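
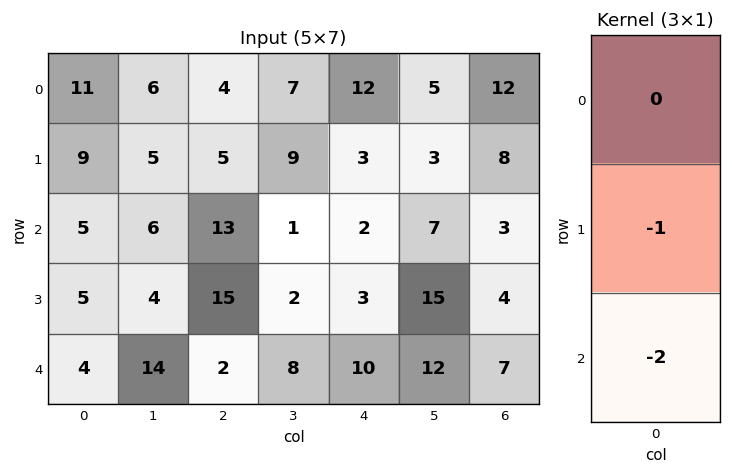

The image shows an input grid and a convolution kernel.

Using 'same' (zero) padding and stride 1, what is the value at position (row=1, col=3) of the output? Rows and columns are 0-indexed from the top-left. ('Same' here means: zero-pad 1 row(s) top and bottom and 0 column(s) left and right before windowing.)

-11

The receptive field on the zero-padded input at this output position is [7 / 9 / 1]. Elementwise product with the kernel and sum: 9·-1 + 1·-2.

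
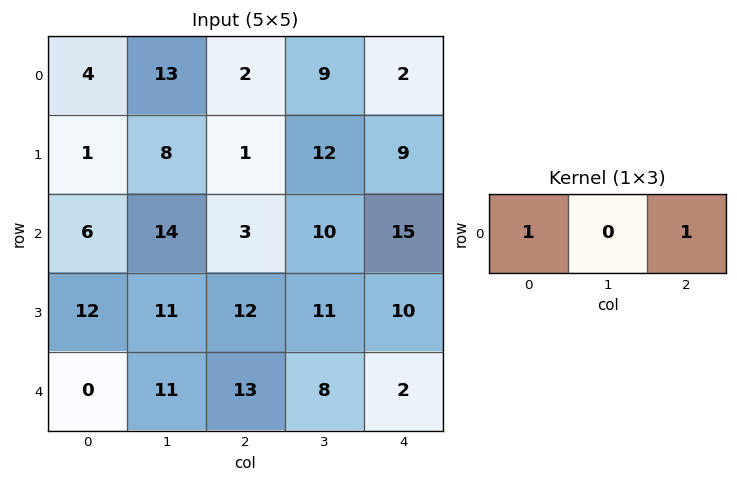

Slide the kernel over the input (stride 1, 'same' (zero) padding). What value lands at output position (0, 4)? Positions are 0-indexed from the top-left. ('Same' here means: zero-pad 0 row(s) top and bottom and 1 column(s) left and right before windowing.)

The receptive field on the zero-padded input at this output position is [9 2 0]. Elementwise product with the kernel and sum: 9·1 + 0·1.

9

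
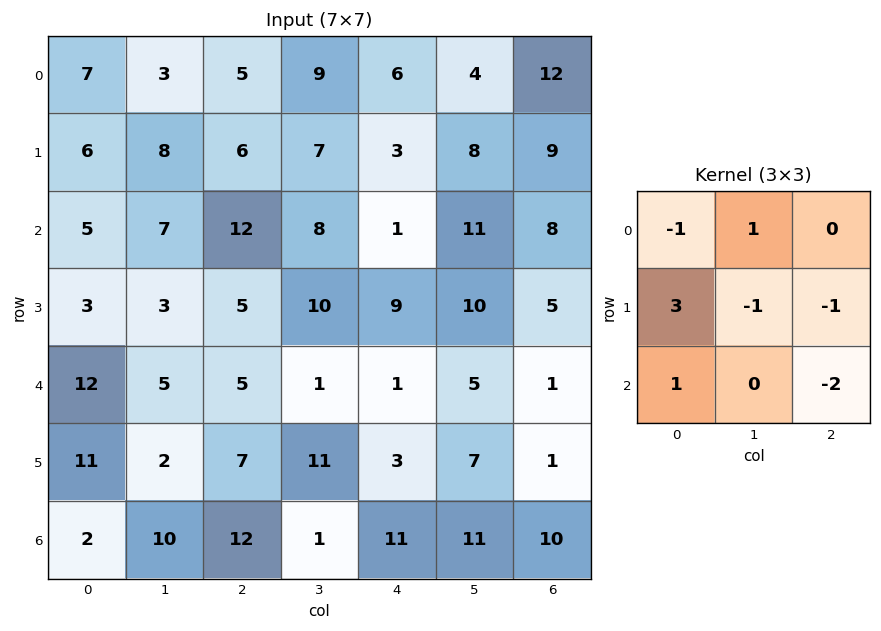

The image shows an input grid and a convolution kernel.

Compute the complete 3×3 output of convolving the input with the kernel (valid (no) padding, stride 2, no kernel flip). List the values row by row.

-19 22 -25
5 -5 21
-5 -7 -4

Output[0,0]: The receptive field on the input at this output position is [7 3 5 / 6 8 6 / 5 7 12]. Elementwise product with the kernel and sum: 7·-1 + 3·1 + 6·3 + 8·-1 + 6·-1 + 5·1 + 12·-2.
Output[0,1]: The receptive field on the input at this output position is [5 9 6 / 6 7 3 / 12 8 1]. Elementwise product with the kernel and sum: 5·-1 + 9·1 + 6·3 + 7·-1 + 3·-1 + 12·1 + 1·-2.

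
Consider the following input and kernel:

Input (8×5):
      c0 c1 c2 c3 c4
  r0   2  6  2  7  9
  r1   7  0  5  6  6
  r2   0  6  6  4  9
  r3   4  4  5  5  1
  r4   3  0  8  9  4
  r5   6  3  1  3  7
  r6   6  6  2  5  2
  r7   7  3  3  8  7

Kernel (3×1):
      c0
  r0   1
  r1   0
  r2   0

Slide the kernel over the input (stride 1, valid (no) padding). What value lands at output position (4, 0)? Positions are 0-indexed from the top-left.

The receptive field on the input at this output position is [3 / 6 / 6]. Elementwise product with the kernel and sum: 3·1.

3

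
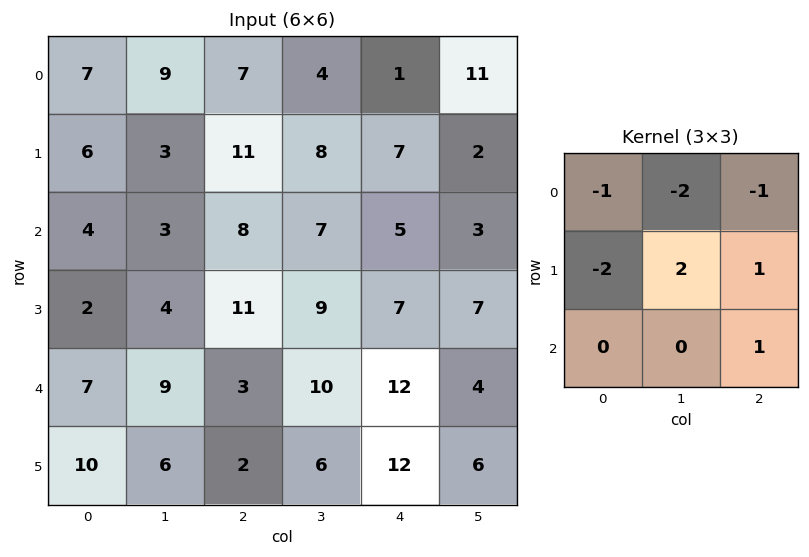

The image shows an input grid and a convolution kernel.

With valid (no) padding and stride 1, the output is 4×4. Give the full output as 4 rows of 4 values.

-19 4 -10 -14
-6 -7 -24 -18
0 7 -12 -13
-12 -31 2 -16

Output[0,0]: The receptive field on the input at this output position is [7 9 7 / 6 3 11 / 4 3 8]. Elementwise product with the kernel and sum: 7·-1 + 9·-2 + 7·-1 + 6·-2 + 3·2 + 11·1 + 8·1.
Output[0,1]: The receptive field on the input at this output position is [9 7 4 / 3 11 8 / 3 8 7]. Elementwise product with the kernel and sum: 9·-1 + 7·-2 + 4·-1 + 3·-2 + 11·2 + 8·1 + 7·1.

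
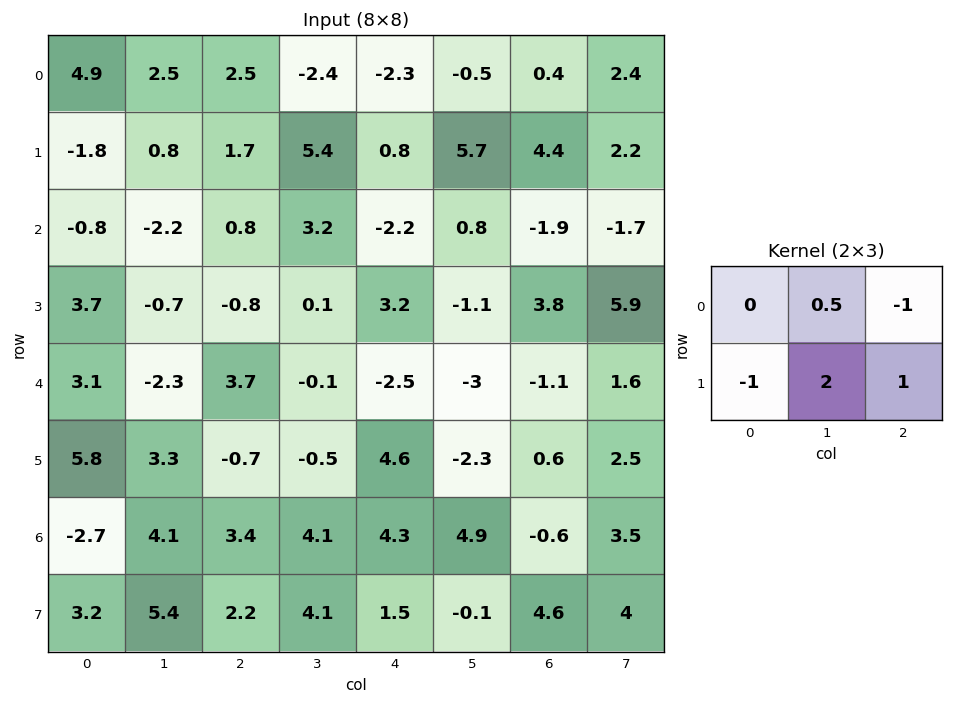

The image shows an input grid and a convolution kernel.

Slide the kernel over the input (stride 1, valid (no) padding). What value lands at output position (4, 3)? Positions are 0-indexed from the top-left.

The receptive field on the input at this output position is [-0.1 -2.5 -3 / -0.5 4.6 -2.3]. Elementwise product with the kernel and sum: -2.5·0.5 + -3·-1 + -0.5·-1 + 4.6·2 + -2.3·1.

9.15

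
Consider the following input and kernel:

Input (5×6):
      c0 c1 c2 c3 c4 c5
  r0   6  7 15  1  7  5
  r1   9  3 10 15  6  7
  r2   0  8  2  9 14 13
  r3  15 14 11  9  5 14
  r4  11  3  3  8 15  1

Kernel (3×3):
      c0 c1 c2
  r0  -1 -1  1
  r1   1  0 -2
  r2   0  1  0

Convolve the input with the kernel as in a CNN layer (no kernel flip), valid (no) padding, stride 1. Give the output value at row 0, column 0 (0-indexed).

-1

The receptive field on the input at this output position is [6 7 15 / 9 3 10 / 0 8 2]. Elementwise product with the kernel and sum: 6·-1 + 7·-1 + 15·1 + 9·1 + 10·-2 + 8·1.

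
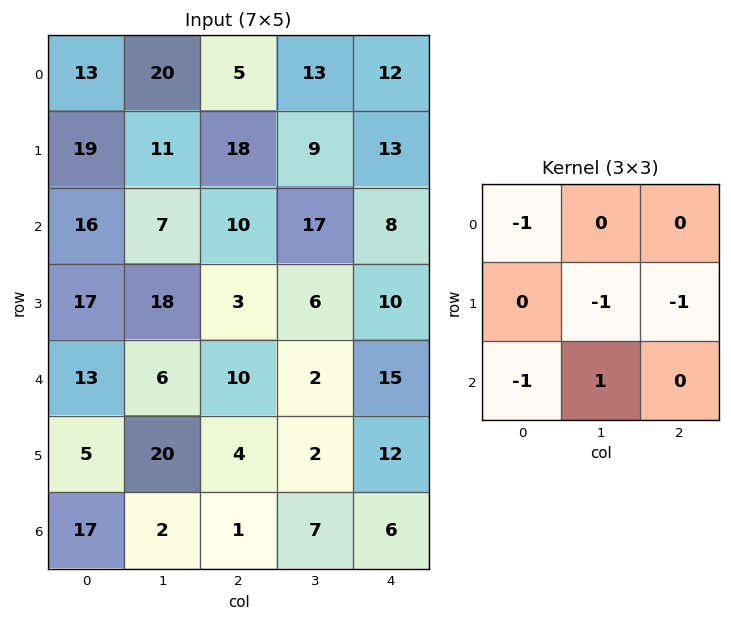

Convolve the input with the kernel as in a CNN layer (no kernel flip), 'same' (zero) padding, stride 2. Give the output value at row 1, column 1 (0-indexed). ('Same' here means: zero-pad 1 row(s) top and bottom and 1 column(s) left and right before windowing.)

The receptive field on the zero-padded input at this output position is [11 18 9 / 7 10 17 / 18 3 6]. Elementwise product with the kernel and sum: 11·-1 + 10·-1 + 17·-1 + 18·-1 + 3·1.

-53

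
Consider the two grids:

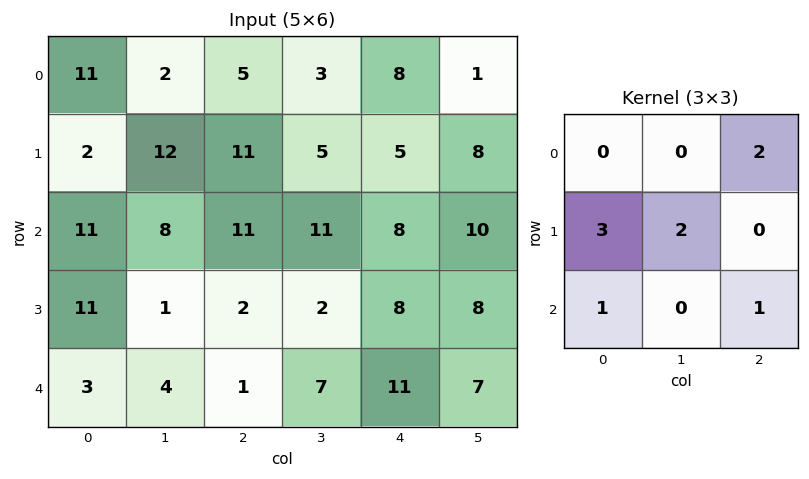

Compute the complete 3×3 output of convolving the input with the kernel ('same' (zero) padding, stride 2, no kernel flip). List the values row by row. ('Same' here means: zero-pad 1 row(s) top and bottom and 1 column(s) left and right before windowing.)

34 33 38
47 59 75
8 18 59

Output[0,0]: The receptive field on the zero-padded input at this output position is [0 0 0 / 0 11 2 / 0 2 12]. Elementwise product with the kernel and sum: 0·2 + 0·3 + 11·2 + 0·1 + 12·1.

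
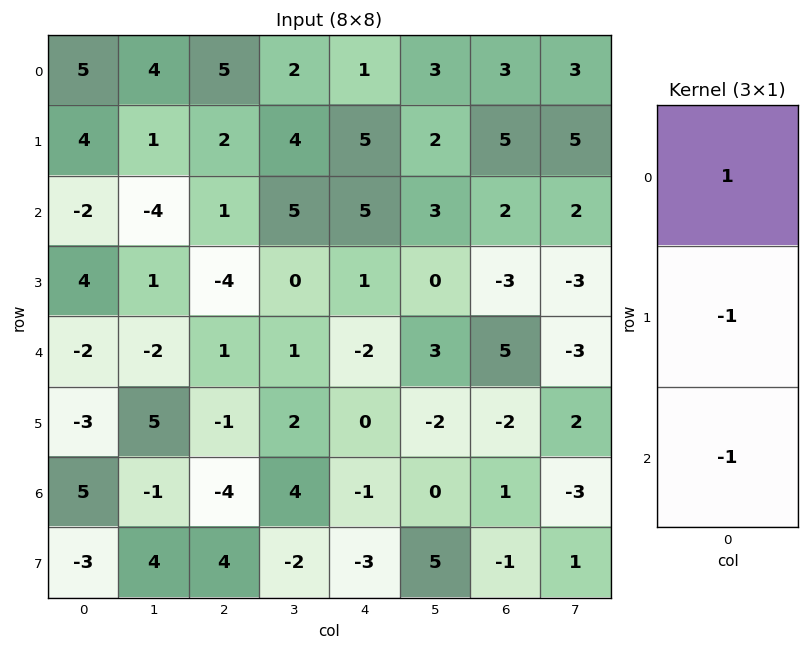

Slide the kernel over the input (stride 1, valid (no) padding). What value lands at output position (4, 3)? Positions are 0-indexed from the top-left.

-5

The receptive field on the input at this output position is [1 / 2 / 4]. Elementwise product with the kernel and sum: 1·1 + 2·-1 + 4·-1.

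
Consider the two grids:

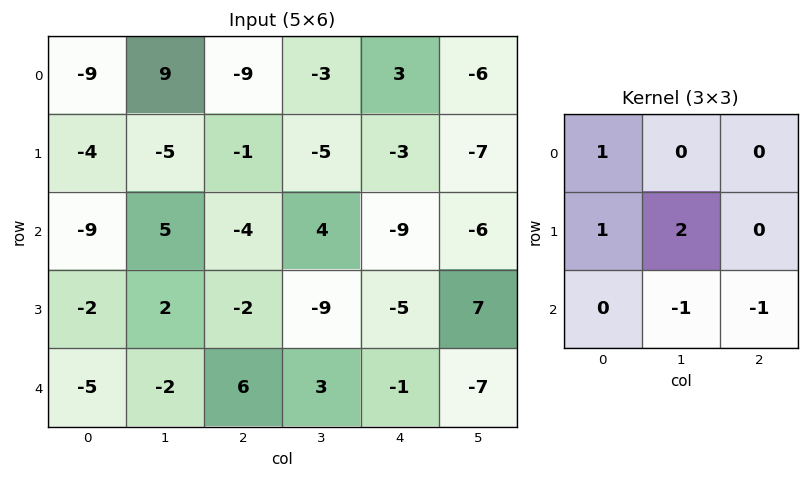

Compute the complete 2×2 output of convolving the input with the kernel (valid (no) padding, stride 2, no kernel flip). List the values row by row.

-24 -15
-11 -26

Output[0,0]: The receptive field on the input at this output position is [-9 9 -9 / -4 -5 -1 / -9 5 -4]. Elementwise product with the kernel and sum: -9·1 + -4·1 + -5·2 + 5·-1 + -4·-1.
Output[0,1]: The receptive field on the input at this output position is [-9 -3 3 / -1 -5 -3 / -4 4 -9]. Elementwise product with the kernel and sum: -9·1 + -1·1 + -5·2 + 4·-1 + -9·-1.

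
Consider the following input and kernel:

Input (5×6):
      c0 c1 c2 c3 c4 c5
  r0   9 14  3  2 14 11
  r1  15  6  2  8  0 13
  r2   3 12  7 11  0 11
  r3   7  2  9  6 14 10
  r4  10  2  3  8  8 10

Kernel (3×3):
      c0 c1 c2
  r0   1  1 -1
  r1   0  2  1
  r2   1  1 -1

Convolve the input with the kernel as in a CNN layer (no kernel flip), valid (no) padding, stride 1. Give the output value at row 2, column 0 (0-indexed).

The receptive field on the input at this output position is [3 12 7 / 7 2 9 / 10 2 3]. Elementwise product with the kernel and sum: 3·1 + 12·1 + 7·-1 + 2·2 + 9·1 + 10·1 + 2·1 + 3·-1.

30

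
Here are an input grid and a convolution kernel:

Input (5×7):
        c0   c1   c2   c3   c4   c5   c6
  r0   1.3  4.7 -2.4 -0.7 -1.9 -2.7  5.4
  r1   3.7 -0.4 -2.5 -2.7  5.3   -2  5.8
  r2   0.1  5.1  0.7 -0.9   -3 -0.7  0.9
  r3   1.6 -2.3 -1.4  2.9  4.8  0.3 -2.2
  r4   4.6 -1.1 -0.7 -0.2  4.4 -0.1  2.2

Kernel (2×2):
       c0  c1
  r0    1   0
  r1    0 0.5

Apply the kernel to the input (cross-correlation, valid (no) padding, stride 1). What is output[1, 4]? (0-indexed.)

4.95

The receptive field on the input at this output position is [5.3 -2 / -3 -0.7]. Elementwise product with the kernel and sum: 5.3·1 + -0.7·0.5.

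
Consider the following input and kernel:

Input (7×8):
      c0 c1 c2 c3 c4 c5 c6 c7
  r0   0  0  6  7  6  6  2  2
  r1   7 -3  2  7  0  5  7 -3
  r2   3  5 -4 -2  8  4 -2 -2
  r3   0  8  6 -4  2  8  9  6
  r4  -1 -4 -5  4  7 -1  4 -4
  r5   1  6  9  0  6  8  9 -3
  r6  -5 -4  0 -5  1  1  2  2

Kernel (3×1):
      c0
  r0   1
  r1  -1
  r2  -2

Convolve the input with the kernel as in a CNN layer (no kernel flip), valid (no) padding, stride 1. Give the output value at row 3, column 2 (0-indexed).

The receptive field on the input at this output position is [6 / -5 / 9]. Elementwise product with the kernel and sum: 6·1 + -5·-1 + 9·-2.

-7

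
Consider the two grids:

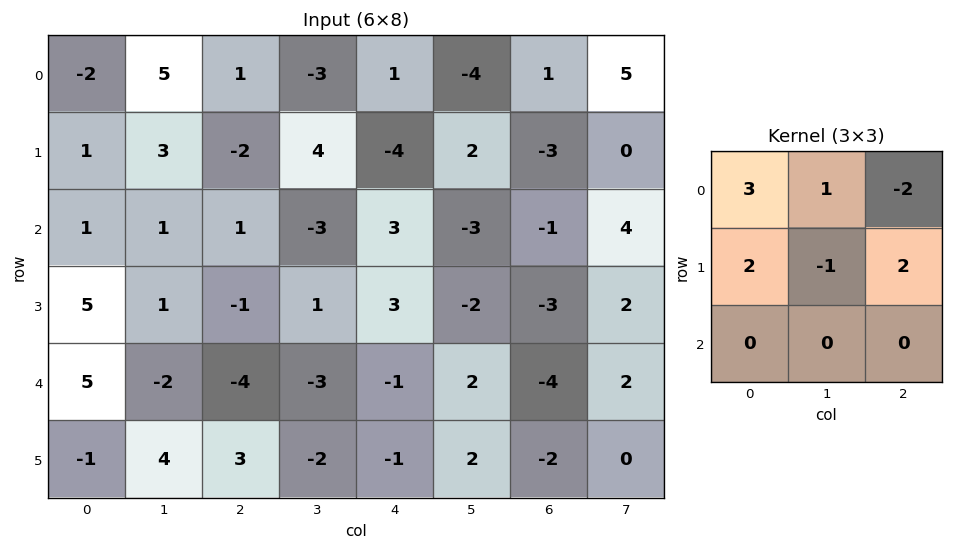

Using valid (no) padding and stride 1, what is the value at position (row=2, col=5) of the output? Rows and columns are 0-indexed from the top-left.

The receptive field on the input at this output position is [-3 -1 4 / -2 -3 2 / 2 -4 2]. Elementwise product with the kernel and sum: -3·3 + -1·1 + 4·-2 + -2·2 + -3·-1 + 2·2.

-15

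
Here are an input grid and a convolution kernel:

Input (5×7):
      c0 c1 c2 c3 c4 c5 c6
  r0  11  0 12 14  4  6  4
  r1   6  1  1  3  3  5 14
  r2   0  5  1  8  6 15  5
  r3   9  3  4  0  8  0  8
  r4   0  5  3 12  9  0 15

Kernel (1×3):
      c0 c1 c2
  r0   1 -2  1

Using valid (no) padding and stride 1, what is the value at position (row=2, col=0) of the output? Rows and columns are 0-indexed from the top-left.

The receptive field on the input at this output position is [0 5 1]. Elementwise product with the kernel and sum: 0·1 + 5·-2 + 1·1.

-9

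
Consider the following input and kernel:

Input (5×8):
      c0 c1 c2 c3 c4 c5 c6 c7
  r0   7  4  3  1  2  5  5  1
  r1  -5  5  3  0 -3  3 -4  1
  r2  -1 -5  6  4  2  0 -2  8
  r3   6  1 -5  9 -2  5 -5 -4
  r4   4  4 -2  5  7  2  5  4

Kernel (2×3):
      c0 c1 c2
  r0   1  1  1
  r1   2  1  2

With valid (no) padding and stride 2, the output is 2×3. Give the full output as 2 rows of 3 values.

15 6 1
3 7 -9

Output[0,0]: The receptive field on the input at this output position is [7 4 3 / -5 5 3]. Elementwise product with the kernel and sum: 7·1 + 4·1 + 3·1 + -5·2 + 5·1 + 3·2.
Output[0,1]: The receptive field on the input at this output position is [3 1 2 / 3 0 -3]. Elementwise product with the kernel and sum: 3·1 + 1·1 + 2·1 + 3·2 + 0·1 + -3·2.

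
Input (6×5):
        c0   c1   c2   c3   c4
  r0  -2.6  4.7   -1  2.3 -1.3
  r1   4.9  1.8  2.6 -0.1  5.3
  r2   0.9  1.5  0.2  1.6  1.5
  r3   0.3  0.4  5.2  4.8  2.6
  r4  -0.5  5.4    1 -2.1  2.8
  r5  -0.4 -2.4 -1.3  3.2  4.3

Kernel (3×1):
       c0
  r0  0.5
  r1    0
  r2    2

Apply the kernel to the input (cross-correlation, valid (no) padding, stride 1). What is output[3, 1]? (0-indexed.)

The receptive field on the input at this output position is [0.4 / 5.4 / -2.4]. Elementwise product with the kernel and sum: 0.4·0.5 + -2.4·2.

-4.6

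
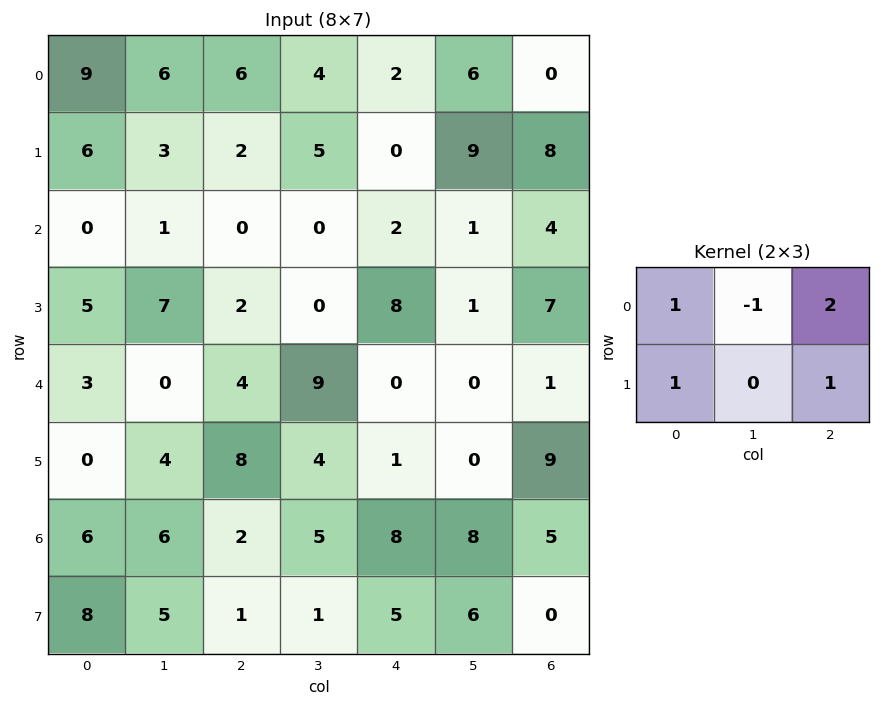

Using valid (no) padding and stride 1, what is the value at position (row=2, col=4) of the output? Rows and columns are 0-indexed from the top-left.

The receptive field on the input at this output position is [2 1 4 / 8 1 7]. Elementwise product with the kernel and sum: 2·1 + 1·-1 + 4·2 + 8·1 + 7·1.

24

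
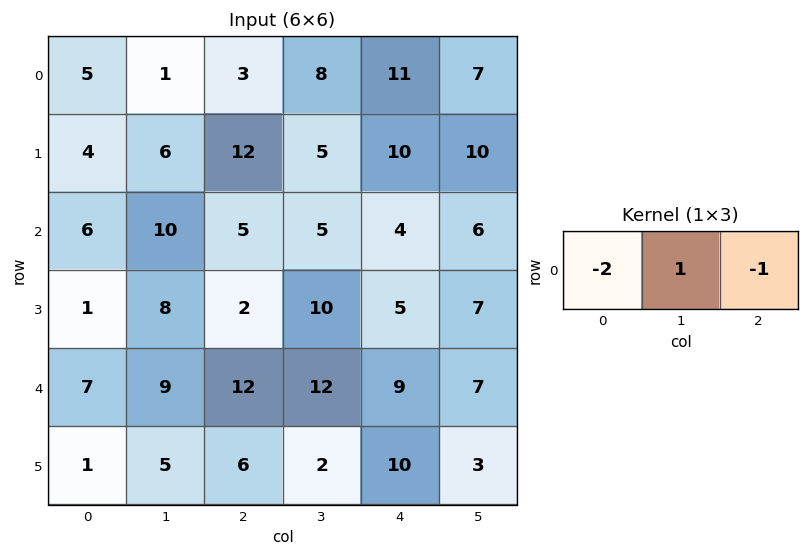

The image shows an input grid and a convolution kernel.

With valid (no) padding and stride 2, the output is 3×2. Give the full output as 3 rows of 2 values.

Output[0,0]: The receptive field on the input at this output position is [5 1 3]. Elementwise product with the kernel and sum: 5·-2 + 1·1 + 3·-1.

-12 -9
-7 -9
-17 -21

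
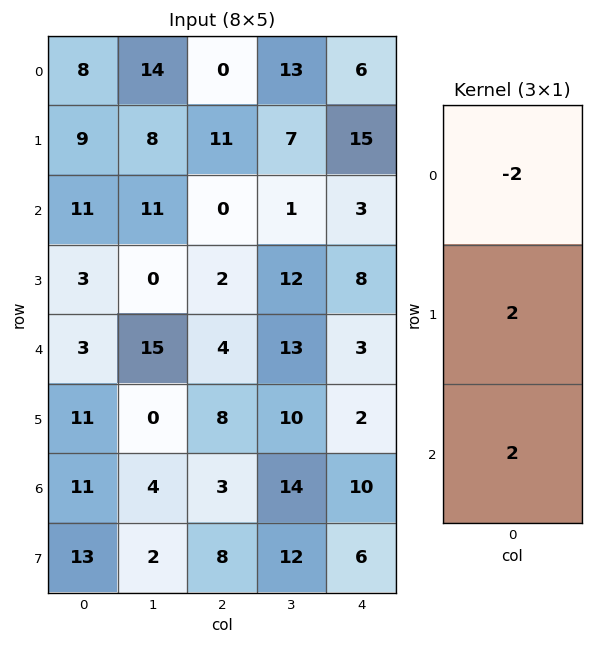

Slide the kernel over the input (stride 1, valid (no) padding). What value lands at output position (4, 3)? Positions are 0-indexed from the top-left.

The receptive field on the input at this output position is [13 / 10 / 14]. Elementwise product with the kernel and sum: 13·-2 + 10·2 + 14·2.

22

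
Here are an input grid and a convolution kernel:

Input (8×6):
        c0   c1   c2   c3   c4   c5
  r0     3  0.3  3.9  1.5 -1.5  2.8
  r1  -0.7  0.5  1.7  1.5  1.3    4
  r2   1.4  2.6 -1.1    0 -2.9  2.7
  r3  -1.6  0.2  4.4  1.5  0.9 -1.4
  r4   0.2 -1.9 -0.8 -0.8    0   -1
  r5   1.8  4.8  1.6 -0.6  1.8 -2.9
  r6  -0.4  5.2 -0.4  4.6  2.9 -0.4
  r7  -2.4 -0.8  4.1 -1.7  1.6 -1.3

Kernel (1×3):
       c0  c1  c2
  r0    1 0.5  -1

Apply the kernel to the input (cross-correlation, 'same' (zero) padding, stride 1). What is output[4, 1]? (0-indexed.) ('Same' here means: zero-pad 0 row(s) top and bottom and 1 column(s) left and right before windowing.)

The receptive field on the zero-padded input at this output position is [0.2 -1.9 -0.8]. Elementwise product with the kernel and sum: 0.2·1 + -1.9·0.5 + -0.8·-1.

0.05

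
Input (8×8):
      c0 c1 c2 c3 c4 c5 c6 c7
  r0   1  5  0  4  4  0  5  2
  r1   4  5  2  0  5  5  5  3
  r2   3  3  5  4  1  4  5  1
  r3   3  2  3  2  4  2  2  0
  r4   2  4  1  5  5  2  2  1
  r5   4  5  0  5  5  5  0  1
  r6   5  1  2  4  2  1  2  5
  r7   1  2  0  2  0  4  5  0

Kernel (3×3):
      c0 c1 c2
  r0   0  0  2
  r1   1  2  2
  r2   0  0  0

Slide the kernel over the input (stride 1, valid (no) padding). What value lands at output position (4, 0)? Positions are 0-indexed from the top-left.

16

The receptive field on the input at this output position is [2 4 1 / 4 5 0 / 5 1 2]. Elementwise product with the kernel and sum: 1·2 + 4·1 + 5·2 + 0·2.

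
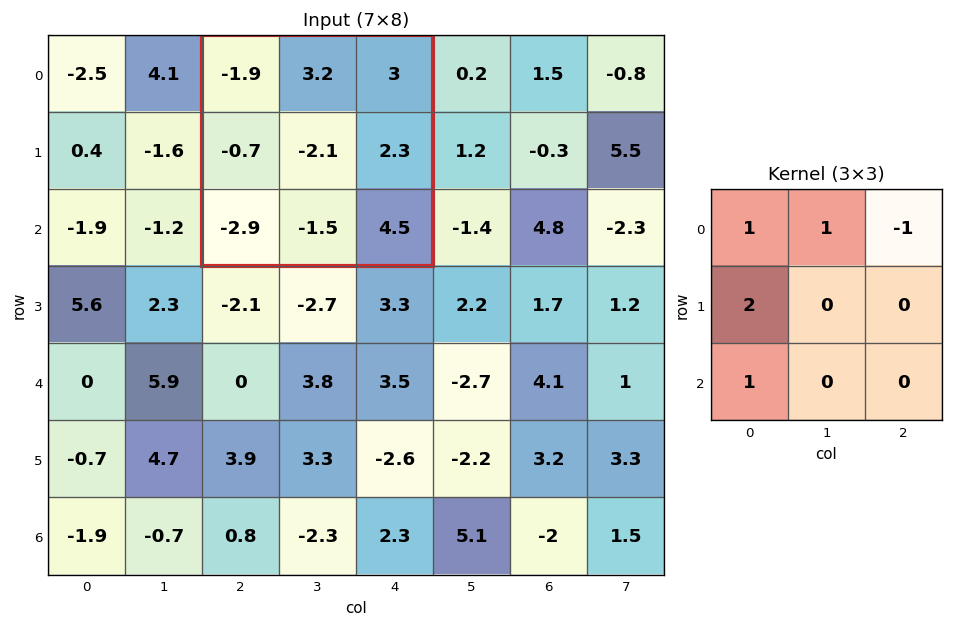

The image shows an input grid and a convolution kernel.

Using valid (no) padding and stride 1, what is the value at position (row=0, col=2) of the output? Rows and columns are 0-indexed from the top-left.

-6

The receptive field on the input at this output position is [-1.9 3.2 3 / -0.7 -2.1 2.3 / -2.9 -1.5 4.5]. Elementwise product with the kernel and sum: -1.9·1 + 3.2·1 + 3·-1 + -0.7·2 + -2.9·1.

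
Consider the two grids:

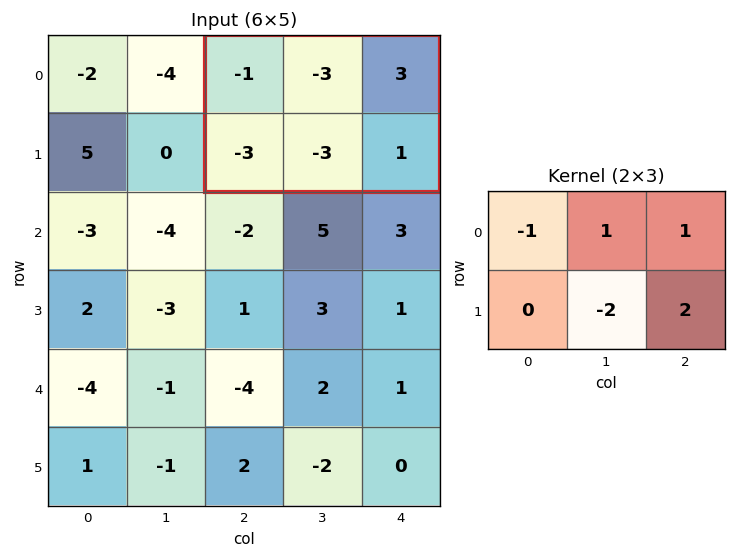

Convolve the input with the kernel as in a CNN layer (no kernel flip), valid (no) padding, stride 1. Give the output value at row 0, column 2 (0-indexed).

The receptive field on the input at this output position is [-1 -3 3 / -3 -3 1]. Elementwise product with the kernel and sum: -1·-1 + -3·1 + 3·1 + -3·-2 + 1·2.

9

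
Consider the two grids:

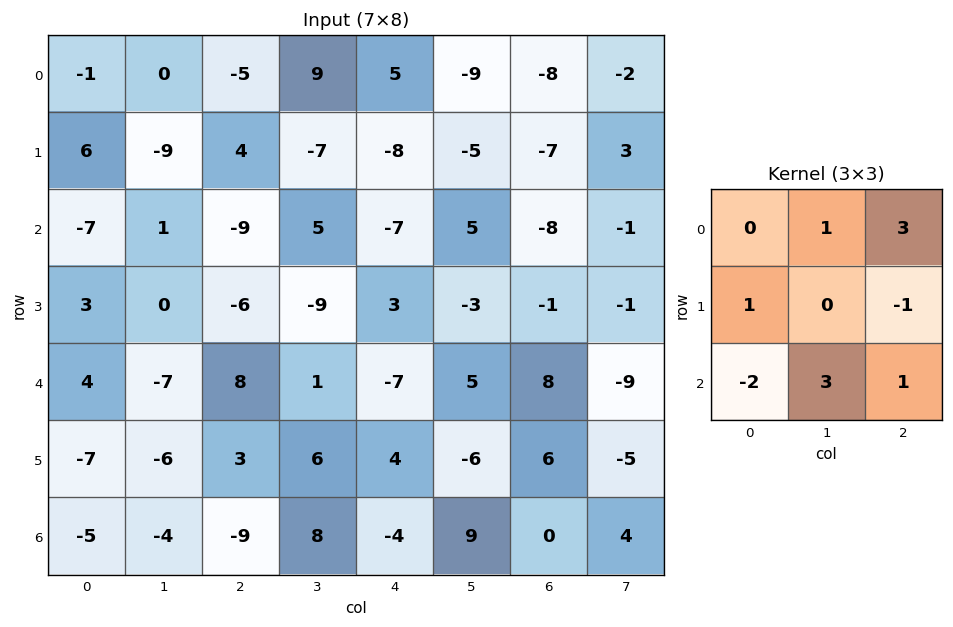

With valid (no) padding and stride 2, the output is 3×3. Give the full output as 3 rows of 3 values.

-5 62 -13
-38 -45 22
-4 17 62

Output[0,0]: The receptive field on the input at this output position is [-1 0 -5 / 6 -9 4 / -7 1 -9]. Elementwise product with the kernel and sum: 0·1 + -5·3 + 6·1 + 4·-1 + -7·-2 + 1·3 + -9·1.
Output[0,1]: The receptive field on the input at this output position is [-5 9 5 / 4 -7 -8 / -9 5 -7]. Elementwise product with the kernel and sum: 9·1 + 5·3 + 4·1 + -8·-1 + -9·-2 + 5·3 + -7·1.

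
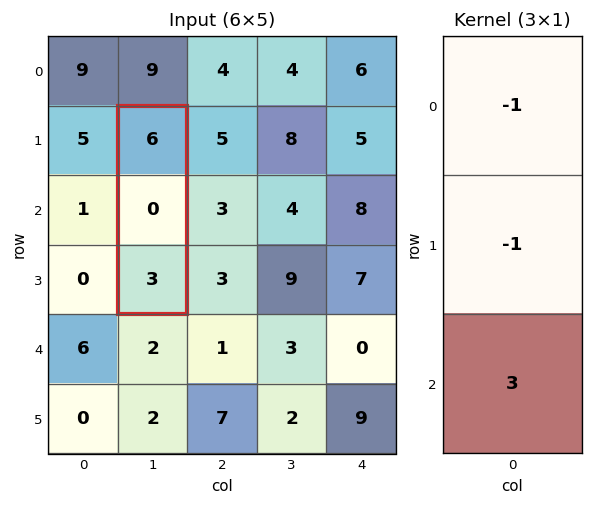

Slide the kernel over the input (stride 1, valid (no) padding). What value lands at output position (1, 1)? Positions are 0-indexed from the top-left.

The receptive field on the input at this output position is [6 / 0 / 3]. Elementwise product with the kernel and sum: 6·-1 + 0·-1 + 3·3.

3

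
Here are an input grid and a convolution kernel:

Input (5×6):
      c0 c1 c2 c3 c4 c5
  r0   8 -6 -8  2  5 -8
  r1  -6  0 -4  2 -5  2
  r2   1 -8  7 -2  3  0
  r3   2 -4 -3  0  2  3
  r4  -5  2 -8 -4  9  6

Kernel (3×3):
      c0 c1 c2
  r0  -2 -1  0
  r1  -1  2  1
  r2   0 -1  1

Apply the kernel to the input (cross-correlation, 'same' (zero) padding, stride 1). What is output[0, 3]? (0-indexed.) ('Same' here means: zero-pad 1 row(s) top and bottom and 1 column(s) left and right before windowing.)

10

The receptive field on the zero-padded input at this output position is [0 0 0 / -8 2 5 / -4 2 -5]. Elementwise product with the kernel and sum: 0·-2 + 0·-1 + -8·-1 + 2·2 + 5·1 + 2·-1 + -5·1.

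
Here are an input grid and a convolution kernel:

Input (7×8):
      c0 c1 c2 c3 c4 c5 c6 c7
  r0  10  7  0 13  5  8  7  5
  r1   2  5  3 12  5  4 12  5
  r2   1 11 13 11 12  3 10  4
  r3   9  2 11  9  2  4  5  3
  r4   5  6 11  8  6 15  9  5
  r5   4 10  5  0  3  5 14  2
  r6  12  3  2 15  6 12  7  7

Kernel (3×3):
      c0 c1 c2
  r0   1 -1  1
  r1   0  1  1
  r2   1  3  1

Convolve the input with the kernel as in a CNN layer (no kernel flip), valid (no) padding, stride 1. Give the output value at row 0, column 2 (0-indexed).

67

The receptive field on the input at this output position is [0 13 5 / 3 12 5 / 13 11 12]. Elementwise product with the kernel and sum: 0·1 + 13·-1 + 5·1 + 12·1 + 5·1 + 13·1 + 11·3 + 12·1.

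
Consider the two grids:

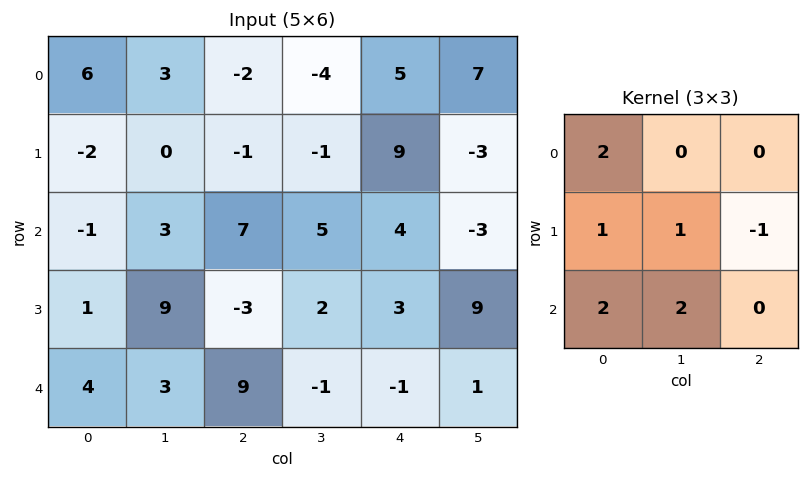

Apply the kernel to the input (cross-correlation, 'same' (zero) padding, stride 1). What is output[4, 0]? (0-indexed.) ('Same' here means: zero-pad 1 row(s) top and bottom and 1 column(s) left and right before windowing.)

1

The receptive field on the zero-padded input at this output position is [0 1 9 / 0 4 3 / 0 0 0]. Elementwise product with the kernel and sum: 0·2 + 0·1 + 4·1 + 3·-1 + 0·2 + 0·2.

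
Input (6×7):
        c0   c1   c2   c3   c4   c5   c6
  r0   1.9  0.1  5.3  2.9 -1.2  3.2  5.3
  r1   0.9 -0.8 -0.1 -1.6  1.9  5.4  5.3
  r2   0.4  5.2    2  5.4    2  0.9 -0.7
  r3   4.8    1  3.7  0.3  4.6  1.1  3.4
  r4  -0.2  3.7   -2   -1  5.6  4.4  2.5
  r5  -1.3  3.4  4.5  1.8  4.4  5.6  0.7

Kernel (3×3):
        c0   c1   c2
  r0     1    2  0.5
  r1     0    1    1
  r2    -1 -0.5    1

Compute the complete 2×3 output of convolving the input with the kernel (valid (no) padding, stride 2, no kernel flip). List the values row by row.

2.85 8.1 15.4
12.85 26.8 2.65

Output[0,0]: The receptive field on the input at this output position is [1.9 0.1 5.3 / 0.9 -0.8 -0.1 / 0.4 5.2 2]. Elementwise product with the kernel and sum: 1.9·1 + 0.1·2 + 5.3·0.5 + -0.8·1 + -0.1·1 + 0.4·-1 + 5.2·-0.5 + 2·1.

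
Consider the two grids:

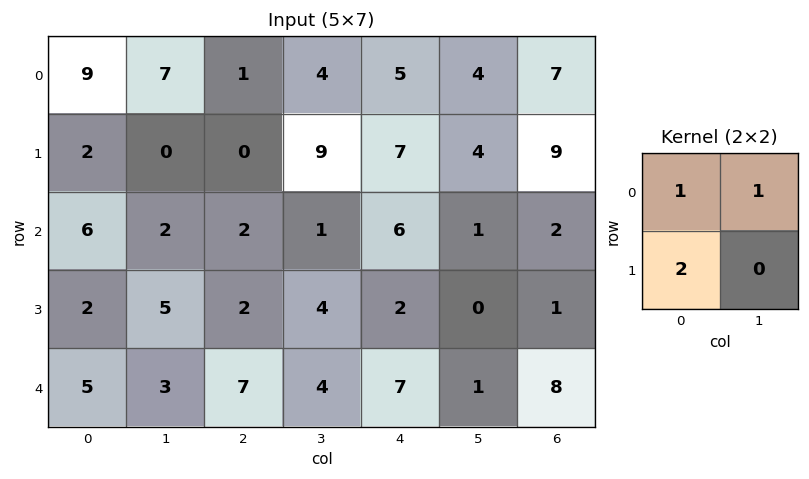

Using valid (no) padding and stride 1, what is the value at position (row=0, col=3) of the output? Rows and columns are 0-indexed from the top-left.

27

The receptive field on the input at this output position is [4 5 / 9 7]. Elementwise product with the kernel and sum: 4·1 + 5·1 + 9·2.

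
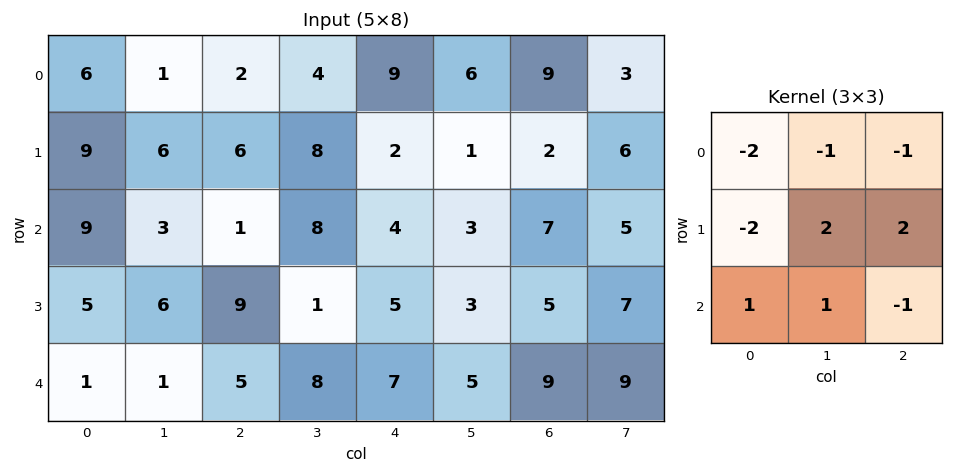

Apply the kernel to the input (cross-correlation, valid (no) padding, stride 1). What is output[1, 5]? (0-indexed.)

9

The receptive field on the input at this output position is [1 2 6 / 3 7 5 / 3 5 7]. Elementwise product with the kernel and sum: 1·-2 + 2·-1 + 6·-1 + 3·-2 + 7·2 + 5·2 + 3·1 + 5·1 + 7·-1.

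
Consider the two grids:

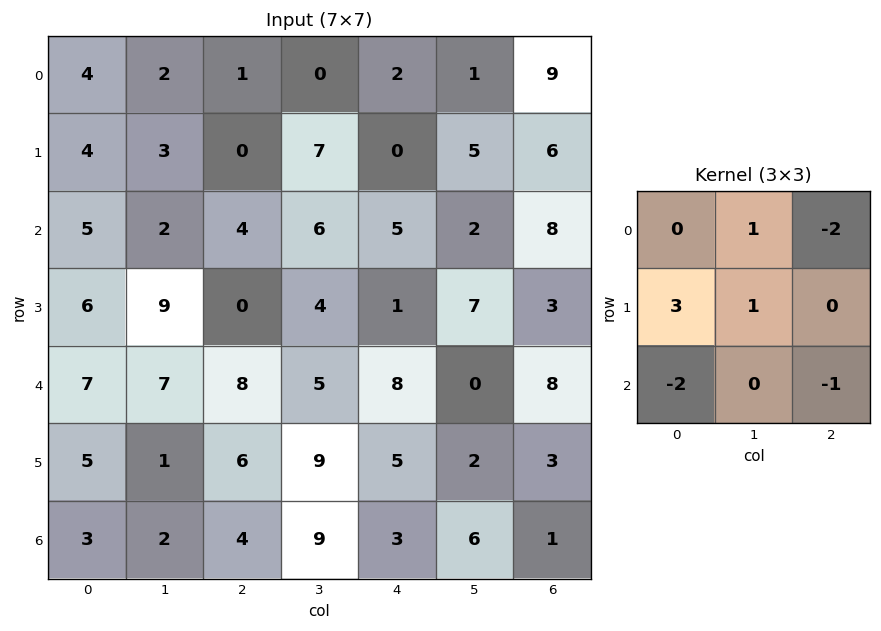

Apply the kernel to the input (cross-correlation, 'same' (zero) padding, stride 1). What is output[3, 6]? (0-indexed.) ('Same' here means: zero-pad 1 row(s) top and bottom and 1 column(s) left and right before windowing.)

32

The receptive field on the zero-padded input at this output position is [2 8 0 / 7 3 0 / 0 8 0]. Elementwise product with the kernel and sum: 8·1 + 0·-2 + 7·3 + 3·1 + 0·-2 + 0·-1.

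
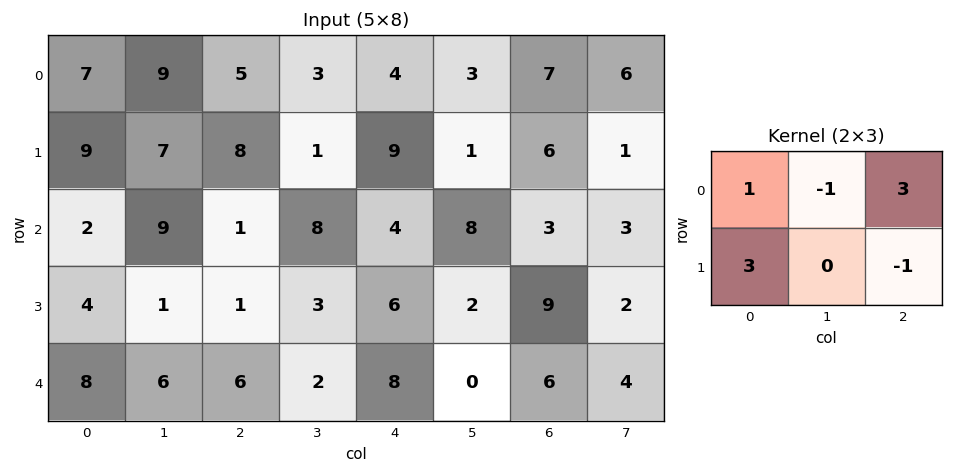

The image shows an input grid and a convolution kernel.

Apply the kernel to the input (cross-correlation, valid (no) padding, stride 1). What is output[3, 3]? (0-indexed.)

The receptive field on the input at this output position is [3 6 2 / 2 8 0]. Elementwise product with the kernel and sum: 3·1 + 6·-1 + 2·3 + 2·3 + 0·-1.

9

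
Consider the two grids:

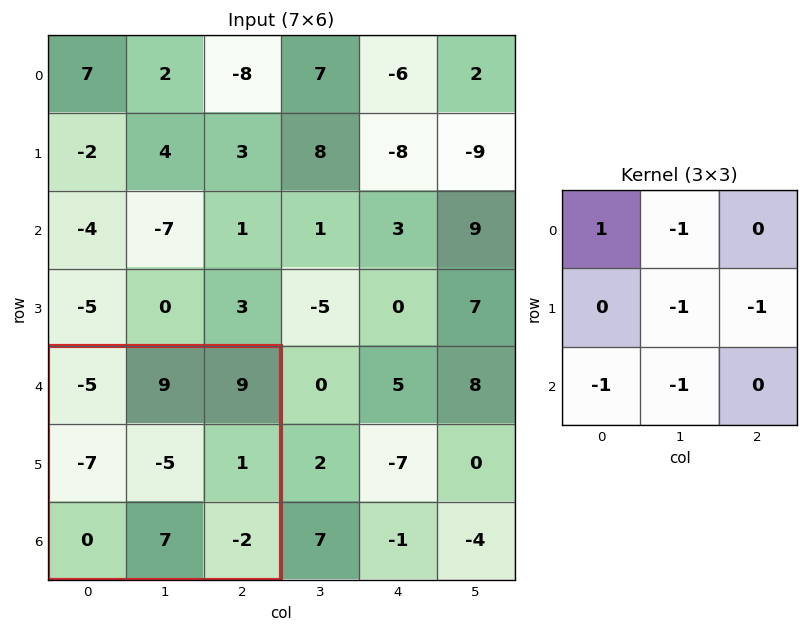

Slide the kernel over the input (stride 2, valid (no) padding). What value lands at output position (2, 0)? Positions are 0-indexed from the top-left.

-17

The receptive field on the input at this output position is [-5 9 9 / -7 -5 1 / 0 7 -2]. Elementwise product with the kernel and sum: -5·1 + 9·-1 + -5·-1 + 1·-1 + 0·-1 + 7·-1.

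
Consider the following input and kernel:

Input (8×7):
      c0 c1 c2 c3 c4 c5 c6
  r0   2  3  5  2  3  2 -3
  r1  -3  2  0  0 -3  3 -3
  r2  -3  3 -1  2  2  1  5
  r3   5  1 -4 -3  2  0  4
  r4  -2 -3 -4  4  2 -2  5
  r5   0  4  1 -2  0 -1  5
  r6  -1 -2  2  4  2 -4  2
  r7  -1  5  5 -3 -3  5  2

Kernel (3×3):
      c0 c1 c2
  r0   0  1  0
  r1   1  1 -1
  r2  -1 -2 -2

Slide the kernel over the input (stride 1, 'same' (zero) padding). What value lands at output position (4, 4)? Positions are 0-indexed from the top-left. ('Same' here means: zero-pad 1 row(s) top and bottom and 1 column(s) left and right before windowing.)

14

The receptive field on the zero-padded input at this output position is [-3 2 0 / 4 2 -2 / -2 0 -1]. Elementwise product with the kernel and sum: 2·1 + 4·1 + 2·1 + -2·-1 + -2·-1 + 0·-2 + -1·-2.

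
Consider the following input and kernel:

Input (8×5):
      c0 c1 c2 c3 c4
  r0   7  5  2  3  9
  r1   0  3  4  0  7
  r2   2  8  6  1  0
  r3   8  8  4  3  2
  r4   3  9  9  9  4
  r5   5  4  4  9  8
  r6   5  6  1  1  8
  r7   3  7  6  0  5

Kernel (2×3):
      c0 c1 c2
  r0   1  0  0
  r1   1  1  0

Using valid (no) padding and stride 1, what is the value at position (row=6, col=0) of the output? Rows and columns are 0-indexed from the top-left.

The receptive field on the input at this output position is [5 6 1 / 3 7 6]. Elementwise product with the kernel and sum: 5·1 + 3·1 + 7·1.

15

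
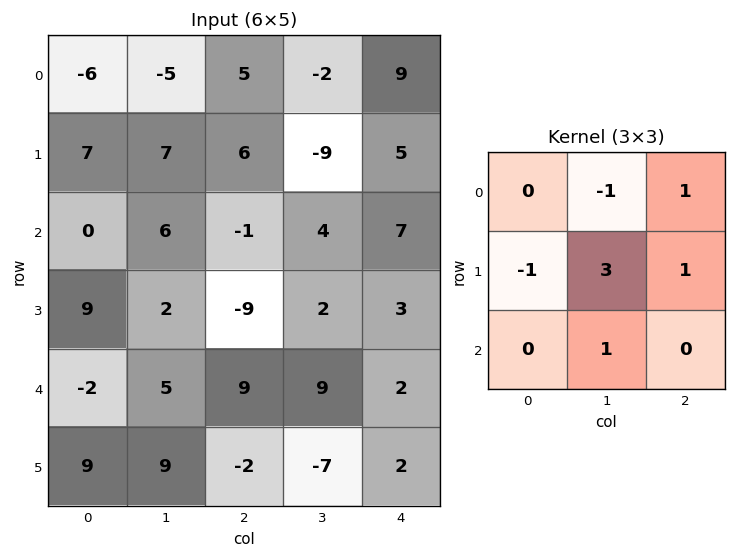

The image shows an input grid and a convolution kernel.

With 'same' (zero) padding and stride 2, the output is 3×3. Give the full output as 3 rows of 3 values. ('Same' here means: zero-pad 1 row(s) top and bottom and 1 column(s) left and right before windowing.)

Output[0,0]: The receptive field on the zero-padded input at this output position is [0 0 0 / 0 -6 -5 / 0 7 7]. Elementwise product with the kernel and sum: 0·-1 + 0·1 + 0·-1 + -6·3 + -5·1 + 7·1.
Output[0,1]: The receptive field on the zero-padded input at this output position is [0 0 0 / -5 5 -2 / 7 6 -9]. Elementwise product with the kernel and sum: 0·-1 + 0·1 + -5·-1 + 5·3 + -2·1 + 6·1.

-16 24 34
15 -29 15
1 40 -4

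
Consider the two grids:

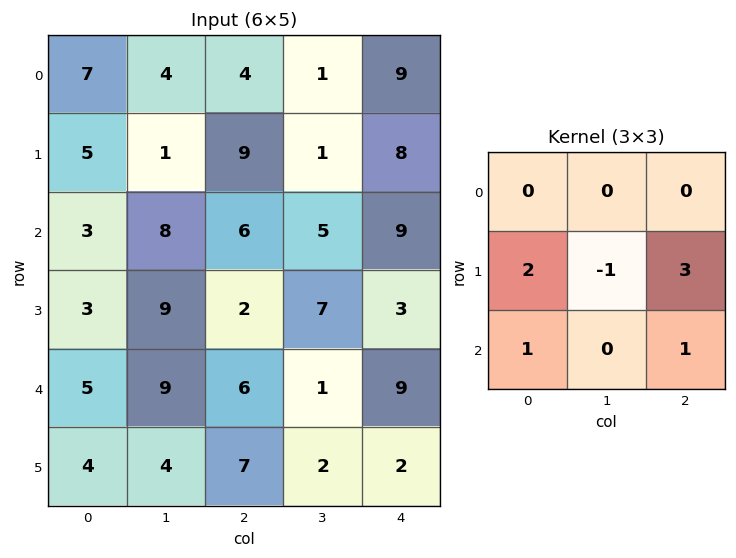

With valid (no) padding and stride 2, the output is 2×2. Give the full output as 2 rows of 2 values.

45 56
14 21

Output[0,0]: The receptive field on the input at this output position is [7 4 4 / 5 1 9 / 3 8 6]. Elementwise product with the kernel and sum: 5·2 + 1·-1 + 9·3 + 3·1 + 6·1.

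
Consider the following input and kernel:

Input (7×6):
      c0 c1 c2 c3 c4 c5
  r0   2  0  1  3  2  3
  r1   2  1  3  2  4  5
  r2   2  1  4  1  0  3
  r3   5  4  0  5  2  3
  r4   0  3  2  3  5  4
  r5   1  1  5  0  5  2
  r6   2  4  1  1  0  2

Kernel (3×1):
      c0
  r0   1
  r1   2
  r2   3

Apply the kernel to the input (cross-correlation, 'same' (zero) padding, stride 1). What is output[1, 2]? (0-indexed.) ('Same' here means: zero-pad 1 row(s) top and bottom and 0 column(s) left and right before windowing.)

19

The receptive field on the zero-padded input at this output position is [1 / 3 / 4]. Elementwise product with the kernel and sum: 1·1 + 3·2 + 4·3.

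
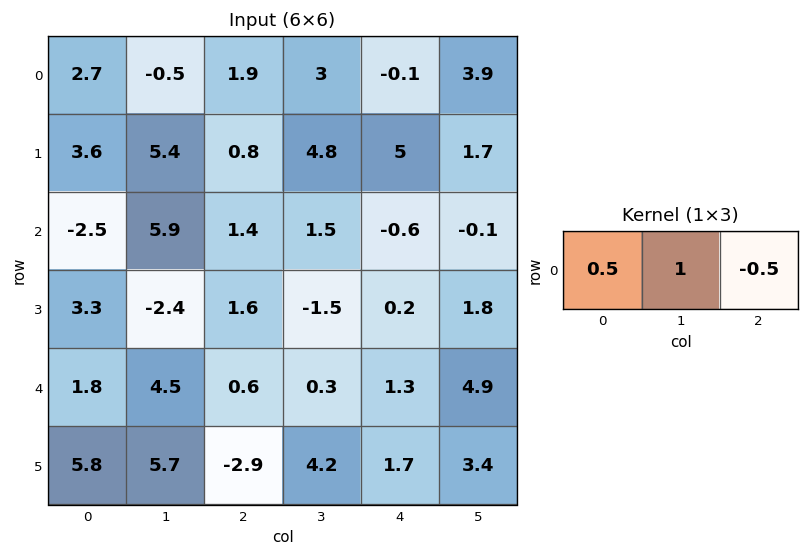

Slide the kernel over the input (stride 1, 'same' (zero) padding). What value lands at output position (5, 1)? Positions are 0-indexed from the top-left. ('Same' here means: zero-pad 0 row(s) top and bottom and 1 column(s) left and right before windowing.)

10.05

The receptive field on the zero-padded input at this output position is [5.8 5.7 -2.9]. Elementwise product with the kernel and sum: 5.8·0.5 + 5.7·1 + -2.9·-0.5.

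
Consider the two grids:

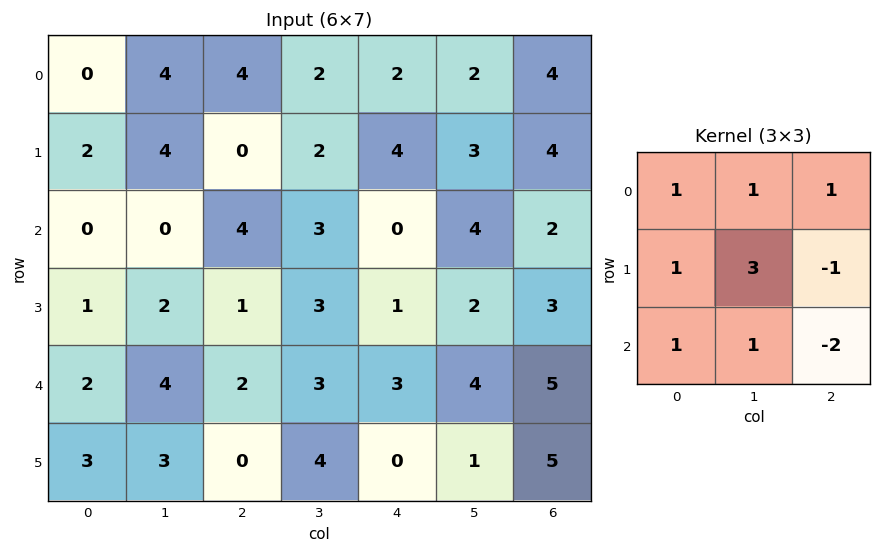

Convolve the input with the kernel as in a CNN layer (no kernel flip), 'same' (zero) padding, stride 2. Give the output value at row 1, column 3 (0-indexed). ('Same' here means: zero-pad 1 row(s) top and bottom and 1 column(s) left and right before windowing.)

22

The receptive field on the zero-padded input at this output position is [3 4 0 / 4 2 0 / 2 3 0]. Elementwise product with the kernel and sum: 3·1 + 4·1 + 0·1 + 4·1 + 2·3 + 0·-1 + 2·1 + 3·1 + 0·-2.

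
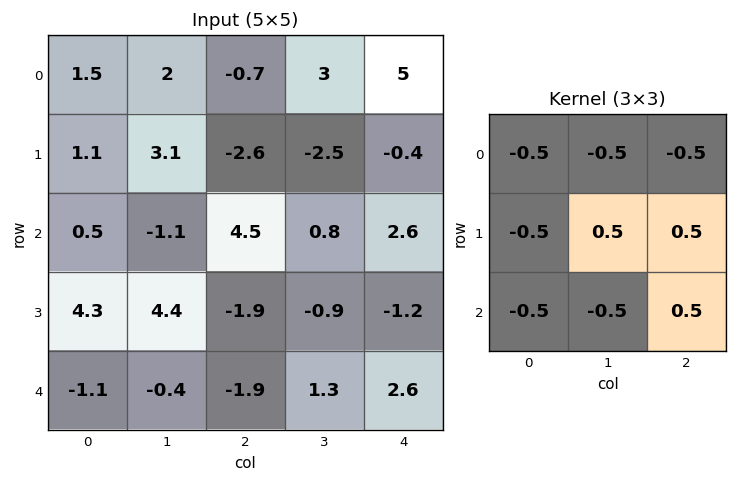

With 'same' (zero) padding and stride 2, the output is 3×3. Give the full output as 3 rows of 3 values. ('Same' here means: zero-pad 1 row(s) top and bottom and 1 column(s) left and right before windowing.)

2.75 -1.35 2.45
-2.35 2.5 3.4
-5.1 -0.9 1.7

Output[0,0]: The receptive field on the zero-padded input at this output position is [0 0 0 / 0 1.5 2 / 0 1.1 3.1]. Elementwise product with the kernel and sum: 0·-0.5 + 0·-0.5 + 0·-0.5 + 0·-0.5 + 1.5·0.5 + 2·0.5 + 0·-0.5 + 1.1·-0.5 + 3.1·0.5.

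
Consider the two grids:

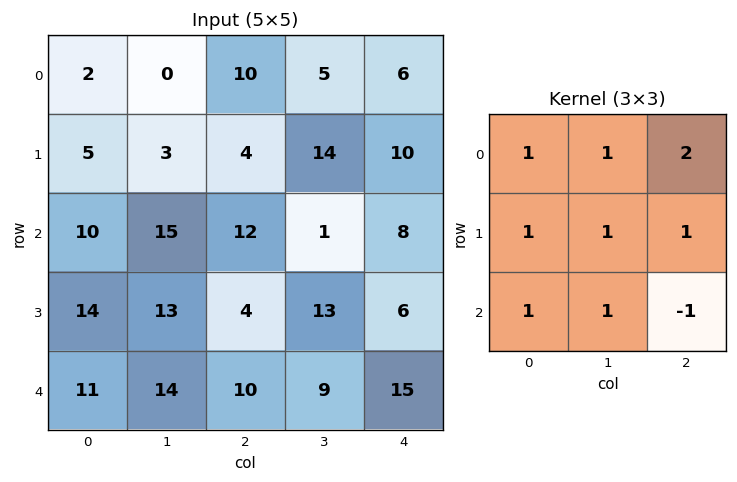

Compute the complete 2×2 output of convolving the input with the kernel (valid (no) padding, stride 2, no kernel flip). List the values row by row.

Output[0,0]: The receptive field on the input at this output position is [2 0 10 / 5 3 4 / 10 15 12]. Elementwise product with the kernel and sum: 2·1 + 0·1 + 10·2 + 5·1 + 3·1 + 4·1 + 10·1 + 15·1 + 12·-1.
Output[0,1]: The receptive field on the input at this output position is [10 5 6 / 4 14 10 / 12 1 8]. Elementwise product with the kernel and sum: 10·1 + 5·1 + 6·2 + 4·1 + 14·1 + 10·1 + 12·1 + 1·1 + 8·-1.

47 60
95 56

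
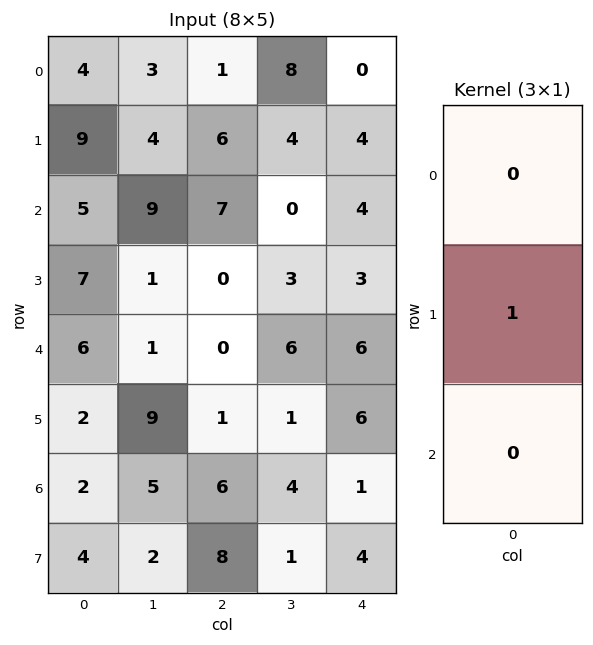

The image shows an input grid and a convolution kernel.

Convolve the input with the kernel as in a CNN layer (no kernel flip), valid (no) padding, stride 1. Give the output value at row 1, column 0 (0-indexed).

5

The receptive field on the input at this output position is [9 / 5 / 7]. Elementwise product with the kernel and sum: 5·1.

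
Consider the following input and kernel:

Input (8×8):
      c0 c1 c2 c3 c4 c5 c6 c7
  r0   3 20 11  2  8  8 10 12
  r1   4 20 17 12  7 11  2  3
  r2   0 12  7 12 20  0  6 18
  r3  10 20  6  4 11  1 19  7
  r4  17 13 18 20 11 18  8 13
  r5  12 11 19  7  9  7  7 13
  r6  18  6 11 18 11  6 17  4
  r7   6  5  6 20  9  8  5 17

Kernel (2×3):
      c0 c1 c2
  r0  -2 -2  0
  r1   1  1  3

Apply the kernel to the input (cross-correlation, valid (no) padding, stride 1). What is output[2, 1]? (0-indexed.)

The receptive field on the input at this output position is [12 7 12 / 20 6 4]. Elementwise product with the kernel and sum: 12·-2 + 7·-2 + 20·1 + 6·1 + 4·3.

0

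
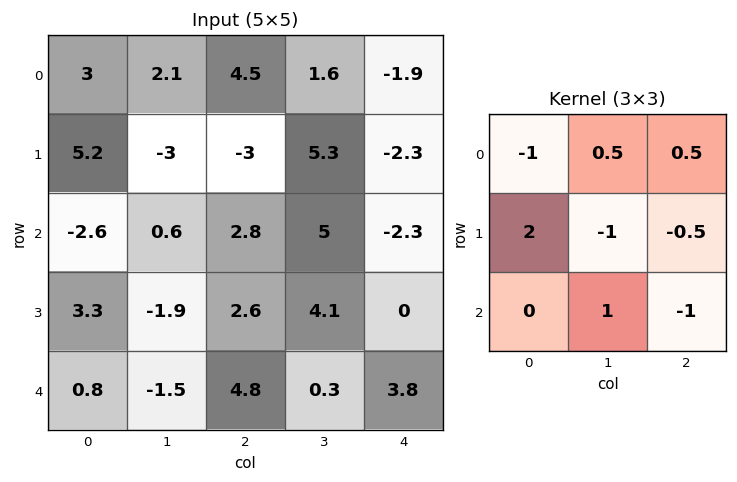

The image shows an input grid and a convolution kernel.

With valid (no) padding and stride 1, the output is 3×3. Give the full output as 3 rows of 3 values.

Output[0,0]: The receptive field on the input at this output position is [3 2.1 4.5 / 5.2 -3 -3 / -2.6 0.6 2.8]. Elementwise product with the kernel and sum: 3·-1 + 2.1·0.5 + 4.5·0.5 + 5.2·2 + -3·-1 + -3·-0.5 + 0.6·1 + 2.8·-1.
Output[0,1]: The receptive field on the input at this output position is [2.1 4.5 1.6 / -3 -3 5.3 / 0.6 2.8 5]. Elementwise product with the kernel and sum: 2.1·-1 + 4.5·0.5 + 1.6·0.5 + -3·2 + -3·-1 + 5.3·-0.5 + 2.8·1 + 5·-1.

13 -6.9 -7.5
-19.9 -1.45 10.35
5.2 -0.65 -3.85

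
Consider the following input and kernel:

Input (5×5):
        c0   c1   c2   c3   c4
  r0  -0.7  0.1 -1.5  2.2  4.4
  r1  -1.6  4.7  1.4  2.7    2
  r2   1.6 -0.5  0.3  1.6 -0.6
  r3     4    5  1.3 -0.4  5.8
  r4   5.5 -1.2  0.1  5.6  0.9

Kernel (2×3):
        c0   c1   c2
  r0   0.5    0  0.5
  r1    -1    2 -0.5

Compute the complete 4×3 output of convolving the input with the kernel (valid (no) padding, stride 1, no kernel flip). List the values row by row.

Output[0,0]: The receptive field on the input at this output position is [-0.7 0.1 -1.5 / -1.6 4.7 1.4]. Elementwise product with the kernel and sum: -0.7·0.5 + -1.5·0.5 + -1.6·-1 + 4.7·2 + 1.4·-0.5.

9.2 -2.1 4.45
-2.85 4 4.9
6.3 -1.65 -5.15
-5.3 0.9 14.2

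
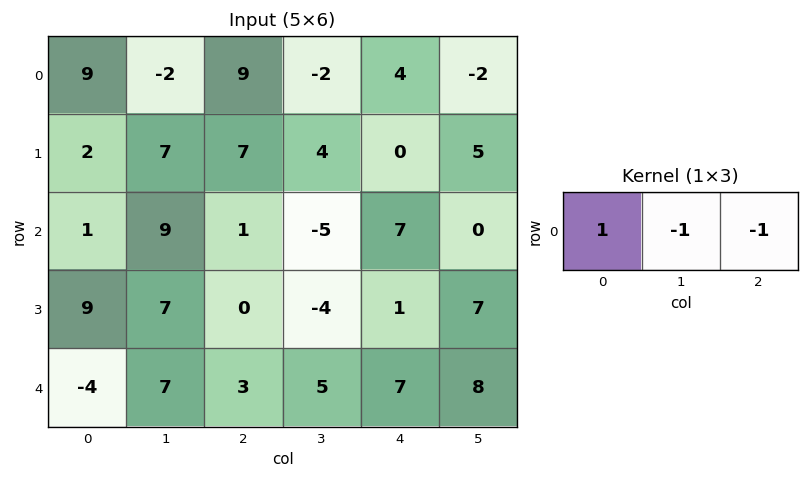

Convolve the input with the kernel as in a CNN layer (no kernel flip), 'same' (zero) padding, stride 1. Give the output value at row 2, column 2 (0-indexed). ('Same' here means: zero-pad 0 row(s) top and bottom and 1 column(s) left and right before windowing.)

13

The receptive field on the zero-padded input at this output position is [9 1 -5]. Elementwise product with the kernel and sum: 9·1 + 1·-1 + -5·-1.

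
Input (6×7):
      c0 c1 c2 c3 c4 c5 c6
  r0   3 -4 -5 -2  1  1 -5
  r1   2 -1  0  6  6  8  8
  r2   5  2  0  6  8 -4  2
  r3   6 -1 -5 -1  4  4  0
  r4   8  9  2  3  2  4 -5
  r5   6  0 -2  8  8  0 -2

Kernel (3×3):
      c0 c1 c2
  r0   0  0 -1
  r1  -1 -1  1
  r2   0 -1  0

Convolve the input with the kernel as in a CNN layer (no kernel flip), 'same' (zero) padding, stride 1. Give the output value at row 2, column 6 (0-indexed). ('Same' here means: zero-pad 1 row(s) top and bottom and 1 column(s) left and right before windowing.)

The receptive field on the zero-padded input at this output position is [8 8 0 / -4 2 0 / 4 0 0]. Elementwise product with the kernel and sum: 0·-1 + -4·-1 + 2·-1 + 0·1 + 0·-1.

2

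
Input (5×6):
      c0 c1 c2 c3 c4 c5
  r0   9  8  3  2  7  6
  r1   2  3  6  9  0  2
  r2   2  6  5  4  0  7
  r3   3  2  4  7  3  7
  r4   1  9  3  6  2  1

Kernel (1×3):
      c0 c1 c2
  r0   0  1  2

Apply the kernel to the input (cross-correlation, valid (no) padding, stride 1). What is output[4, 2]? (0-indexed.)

10

The receptive field on the input at this output position is [3 6 2]. Elementwise product with the kernel and sum: 6·1 + 2·2.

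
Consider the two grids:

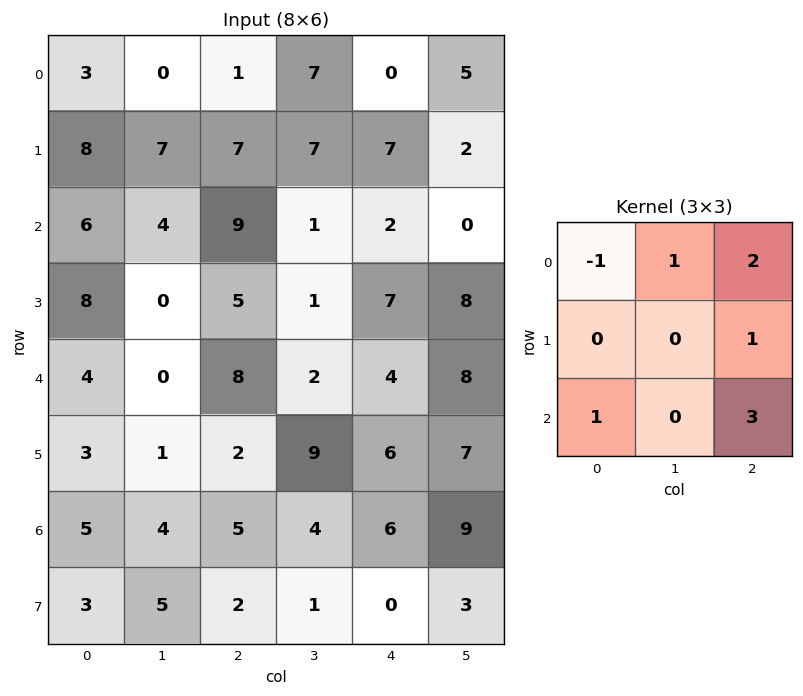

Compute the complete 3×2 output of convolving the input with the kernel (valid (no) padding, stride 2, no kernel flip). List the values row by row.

Output[0,0]: The receptive field on the input at this output position is [3 0 1 / 8 7 7 / 6 4 9]. Elementwise product with the kernel and sum: 3·-1 + 0·1 + 1·2 + 7·1 + 6·1 + 9·3.
Output[0,1]: The receptive field on the input at this output position is [1 7 0 / 7 7 7 / 9 1 2]. Elementwise product with the kernel and sum: 1·-1 + 7·1 + 0·2 + 7·1 + 9·1 + 2·3.

39 28
49 23
34 31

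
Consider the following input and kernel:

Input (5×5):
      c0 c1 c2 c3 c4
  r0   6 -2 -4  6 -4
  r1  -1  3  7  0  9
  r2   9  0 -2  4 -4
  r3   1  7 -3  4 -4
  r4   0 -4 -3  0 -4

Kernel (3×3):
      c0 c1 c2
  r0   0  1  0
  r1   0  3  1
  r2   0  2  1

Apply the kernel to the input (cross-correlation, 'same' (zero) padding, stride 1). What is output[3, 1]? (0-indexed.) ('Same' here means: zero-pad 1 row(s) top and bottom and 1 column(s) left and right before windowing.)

The receptive field on the zero-padded input at this output position is [9 0 -2 / 1 7 -3 / 0 -4 -3]. Elementwise product with the kernel and sum: 0·1 + 7·3 + -3·1 + -4·2 + -3·1.

7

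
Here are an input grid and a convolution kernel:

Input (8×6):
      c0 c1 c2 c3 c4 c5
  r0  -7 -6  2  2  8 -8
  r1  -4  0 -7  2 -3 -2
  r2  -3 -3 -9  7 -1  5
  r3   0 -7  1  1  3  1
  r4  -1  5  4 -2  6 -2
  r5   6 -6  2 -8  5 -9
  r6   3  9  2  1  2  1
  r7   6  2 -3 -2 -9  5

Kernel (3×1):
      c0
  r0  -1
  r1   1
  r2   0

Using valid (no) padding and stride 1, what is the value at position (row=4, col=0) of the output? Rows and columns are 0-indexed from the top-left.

The receptive field on the input at this output position is [-1 / 6 / 3]. Elementwise product with the kernel and sum: -1·-1 + 6·1.

7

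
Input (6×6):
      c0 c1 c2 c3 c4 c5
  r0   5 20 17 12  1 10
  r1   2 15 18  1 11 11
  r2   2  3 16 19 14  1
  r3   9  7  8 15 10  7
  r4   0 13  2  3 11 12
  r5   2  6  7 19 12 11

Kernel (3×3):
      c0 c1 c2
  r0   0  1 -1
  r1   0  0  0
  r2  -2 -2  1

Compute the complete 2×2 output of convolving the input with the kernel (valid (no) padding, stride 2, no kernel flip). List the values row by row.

Output[0,0]: The receptive field on the input at this output position is [5 20 17 / 2 15 18 / 2 3 16]. Elementwise product with the kernel and sum: 20·1 + 17·-1 + 2·-2 + 3·-2 + 16·1.
Output[0,1]: The receptive field on the input at this output position is [17 12 1 / 18 1 11 / 16 19 14]. Elementwise product with the kernel and sum: 12·1 + 1·-1 + 16·-2 + 19·-2 + 14·1.

9 -45
-37 6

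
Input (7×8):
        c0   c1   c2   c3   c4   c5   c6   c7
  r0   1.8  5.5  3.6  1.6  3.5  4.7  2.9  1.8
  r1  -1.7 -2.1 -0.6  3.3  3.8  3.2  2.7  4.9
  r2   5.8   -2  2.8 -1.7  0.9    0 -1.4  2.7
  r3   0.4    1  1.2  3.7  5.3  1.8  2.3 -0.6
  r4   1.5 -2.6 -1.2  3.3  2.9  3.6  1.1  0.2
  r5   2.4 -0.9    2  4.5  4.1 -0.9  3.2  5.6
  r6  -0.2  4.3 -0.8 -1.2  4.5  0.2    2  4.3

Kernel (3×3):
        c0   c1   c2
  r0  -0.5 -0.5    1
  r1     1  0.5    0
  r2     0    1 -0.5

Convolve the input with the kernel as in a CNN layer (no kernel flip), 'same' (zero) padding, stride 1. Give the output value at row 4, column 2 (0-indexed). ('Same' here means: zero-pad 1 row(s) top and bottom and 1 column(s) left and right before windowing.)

The receptive field on the zero-padded input at this output position is [1 1.2 3.7 / -2.6 -1.2 3.3 / -0.9 2 4.5]. Elementwise product with the kernel and sum: 1·-0.5 + 1.2·-0.5 + 3.7·1 + -2.6·1 + -1.2·0.5 + 2·1 + 4.5·-0.5.

-0.85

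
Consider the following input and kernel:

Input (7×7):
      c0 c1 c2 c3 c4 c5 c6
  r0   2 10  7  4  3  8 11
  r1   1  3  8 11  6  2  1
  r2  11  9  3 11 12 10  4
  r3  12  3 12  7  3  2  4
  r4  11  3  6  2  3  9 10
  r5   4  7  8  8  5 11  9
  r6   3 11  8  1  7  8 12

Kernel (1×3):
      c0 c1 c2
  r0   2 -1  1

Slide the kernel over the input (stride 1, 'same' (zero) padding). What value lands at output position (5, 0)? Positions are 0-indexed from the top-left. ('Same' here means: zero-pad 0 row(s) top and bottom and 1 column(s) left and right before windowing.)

The receptive field on the zero-padded input at this output position is [0 4 7]. Elementwise product with the kernel and sum: 0·2 + 4·-1 + 7·1.

3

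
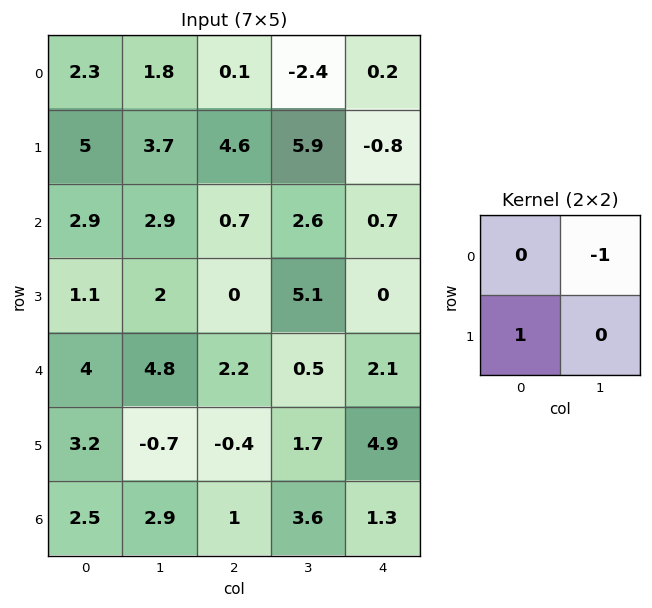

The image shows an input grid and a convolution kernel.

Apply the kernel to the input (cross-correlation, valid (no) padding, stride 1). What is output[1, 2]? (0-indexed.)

-5.2

The receptive field on the input at this output position is [4.6 5.9 / 0.7 2.6]. Elementwise product with the kernel and sum: 5.9·-1 + 0.7·1.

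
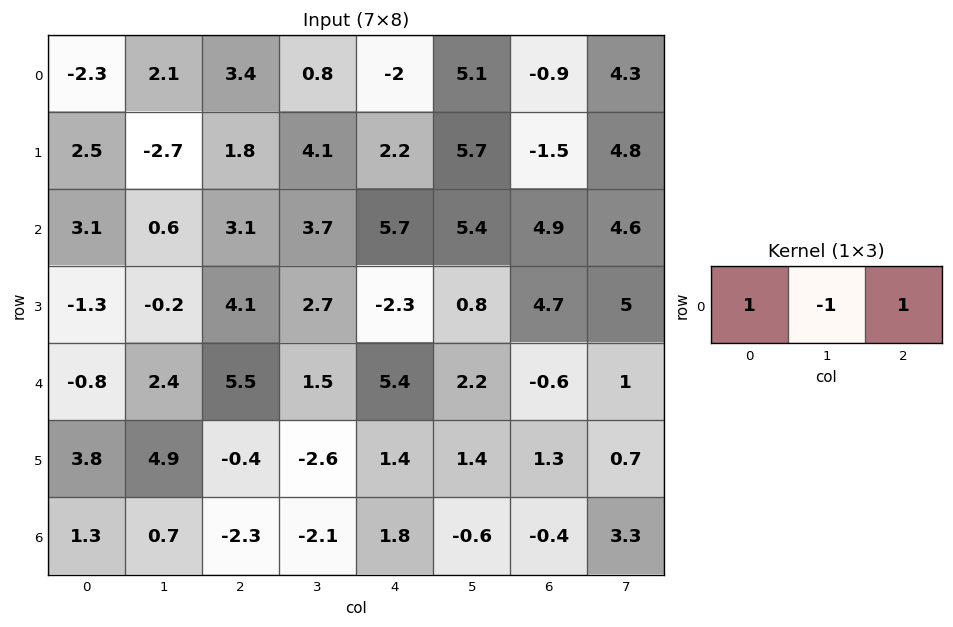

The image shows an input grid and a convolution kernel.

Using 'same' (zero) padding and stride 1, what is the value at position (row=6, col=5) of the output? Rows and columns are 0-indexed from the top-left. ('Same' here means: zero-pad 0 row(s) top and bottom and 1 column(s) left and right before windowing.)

2

The receptive field on the zero-padded input at this output position is [1.8 -0.6 -0.4]. Elementwise product with the kernel and sum: 1.8·1 + -0.6·-1 + -0.4·1.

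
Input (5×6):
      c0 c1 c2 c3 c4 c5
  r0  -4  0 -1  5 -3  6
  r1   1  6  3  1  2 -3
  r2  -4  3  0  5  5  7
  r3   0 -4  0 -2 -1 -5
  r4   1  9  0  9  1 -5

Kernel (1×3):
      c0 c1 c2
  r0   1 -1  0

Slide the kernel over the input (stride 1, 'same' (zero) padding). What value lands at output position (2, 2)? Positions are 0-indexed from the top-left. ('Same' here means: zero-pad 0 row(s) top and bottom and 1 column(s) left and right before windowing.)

The receptive field on the zero-padded input at this output position is [3 0 5]. Elementwise product with the kernel and sum: 3·1 + 0·-1.

3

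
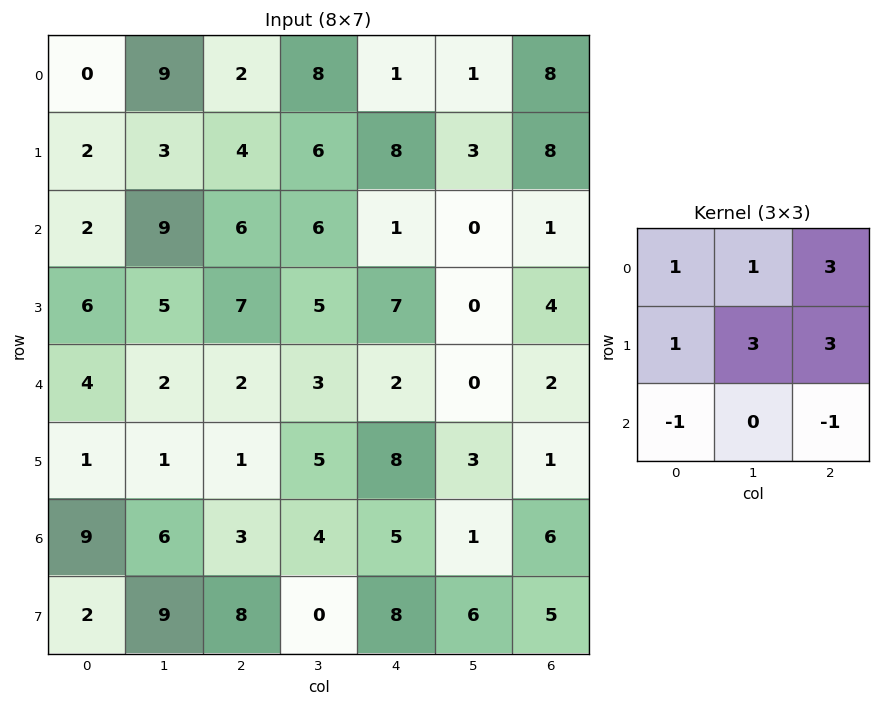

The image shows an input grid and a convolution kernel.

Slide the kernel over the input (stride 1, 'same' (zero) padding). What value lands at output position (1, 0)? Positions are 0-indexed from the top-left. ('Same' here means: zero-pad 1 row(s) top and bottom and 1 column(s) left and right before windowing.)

The receptive field on the zero-padded input at this output position is [0 0 9 / 0 2 3 / 0 2 9]. Elementwise product with the kernel and sum: 0·1 + 0·1 + 9·3 + 0·1 + 2·3 + 3·3 + 0·-1 + 9·-1.

33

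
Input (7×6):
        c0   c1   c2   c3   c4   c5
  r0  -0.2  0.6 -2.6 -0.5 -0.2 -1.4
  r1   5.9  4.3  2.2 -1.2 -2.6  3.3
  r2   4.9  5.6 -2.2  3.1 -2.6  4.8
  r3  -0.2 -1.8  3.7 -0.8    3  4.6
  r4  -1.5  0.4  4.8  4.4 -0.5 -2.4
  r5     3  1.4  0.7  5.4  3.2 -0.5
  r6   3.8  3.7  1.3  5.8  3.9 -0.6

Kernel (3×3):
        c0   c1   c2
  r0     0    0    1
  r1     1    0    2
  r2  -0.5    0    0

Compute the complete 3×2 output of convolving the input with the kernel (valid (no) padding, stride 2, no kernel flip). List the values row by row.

Output[0,0]: The receptive field on the input at this output position is [-0.2 0.6 -2.6 / 5.9 4.3 2.2 / 4.9 5.6 -2.2]. Elementwise product with the kernel and sum: -2.6·1 + 5.9·1 + 2.2·2 + 4.9·-0.5.

5.25 -2.1
5.75 4.7
7.3 5.95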